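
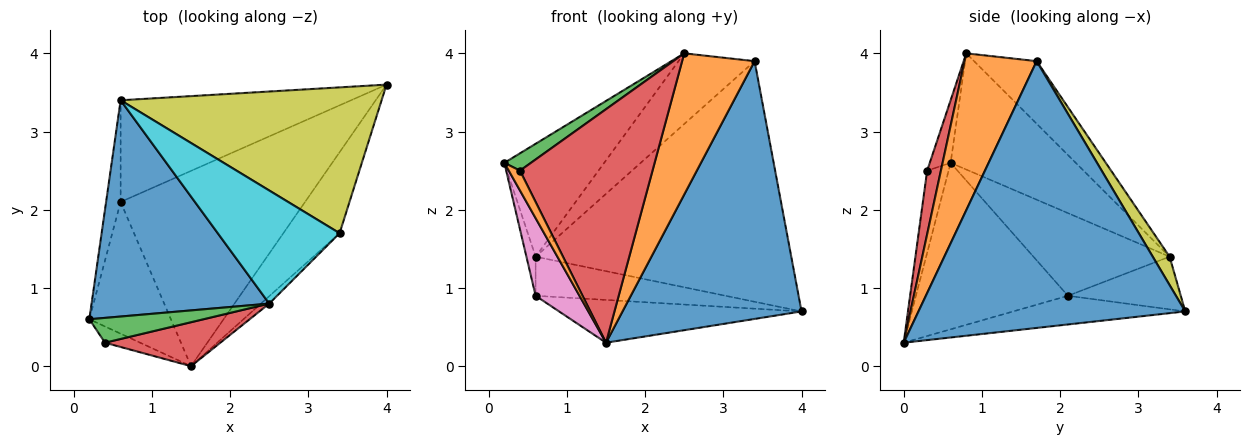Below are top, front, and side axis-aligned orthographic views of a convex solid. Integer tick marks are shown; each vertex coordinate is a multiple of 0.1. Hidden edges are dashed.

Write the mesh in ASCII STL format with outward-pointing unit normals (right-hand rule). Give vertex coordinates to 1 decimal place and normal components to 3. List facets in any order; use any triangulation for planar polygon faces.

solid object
 facet normal -0.502 0.400 0.767
  outer loop
   vertex 0.6 3.4 1.4
   vertex 0.2 0.6 2.6
   vertex 2.5 0.8 4.0
  endloop
 endfacet
 facet normal -0.828 -0.434 -0.355
  outer loop
   vertex 0.4 0.3 2.5
   vertex 0.2 0.6 2.6
   vertex 1.5 0.0 0.3
  endloop
 endfacet
 facet normal -0.410 -0.522 0.748
  outer loop
   vertex 0.4 0.3 2.5
   vertex 2.5 0.8 4.0
   vertex 0.2 0.6 2.6
  endloop
 endfacet
 facet normal 0.101 -0.978 0.184
  outer loop
   vertex 0.4 0.3 2.5
   vertex 1.5 0.0 0.3
   vertex 2.5 0.8 4.0
  endloop
 endfacet
 facet normal -0.150 0.212 -0.966
  outer loop
   vertex 0.6 2.1 0.9
   vertex 4.0 3.6 0.7
   vertex 1.5 0.0 0.3
  endloop
 endfacet
 facet normal -0.209 0.351 -0.913
  outer loop
   vertex 0.6 2.1 0.9
   vertex 0.6 3.4 1.4
   vertex 4.0 3.6 0.7
  endloop
 endfacet
 facet normal -0.869 -0.251 -0.426
  outer loop
   vertex 0.6 2.1 0.9
   vertex 1.5 0.0 0.3
   vertex 0.2 0.6 2.6
  endloop
 endfacet
 facet normal -0.983 0.066 -0.173
  outer loop
   vertex 0.6 2.1 0.9
   vertex 0.2 0.6 2.6
   vertex 0.6 3.4 1.4
  endloop
 endfacet
 facet normal 0.056 0.854 0.518
  outer loop
   vertex 3.4 1.7 3.9
   vertex 4.0 3.6 0.7
   vertex 0.6 3.4 1.4
  endloop
 endfacet
 facet normal -0.399 0.486 0.778
  outer loop
   vertex 3.4 1.7 3.9
   vertex 0.6 3.4 1.4
   vertex 2.5 0.8 4.0
  endloop
 endfacet
 facet normal 0.818 -0.549 -0.173
  outer loop
   vertex 3.4 1.7 3.9
   vertex 1.5 0.0 0.3
   vertex 4.0 3.6 0.7
  endloop
 endfacet
 facet normal 0.705 -0.709 -0.037
  outer loop
   vertex 3.4 1.7 3.9
   vertex 2.5 0.8 4.0
   vertex 1.5 0.0 0.3
  endloop
 endfacet
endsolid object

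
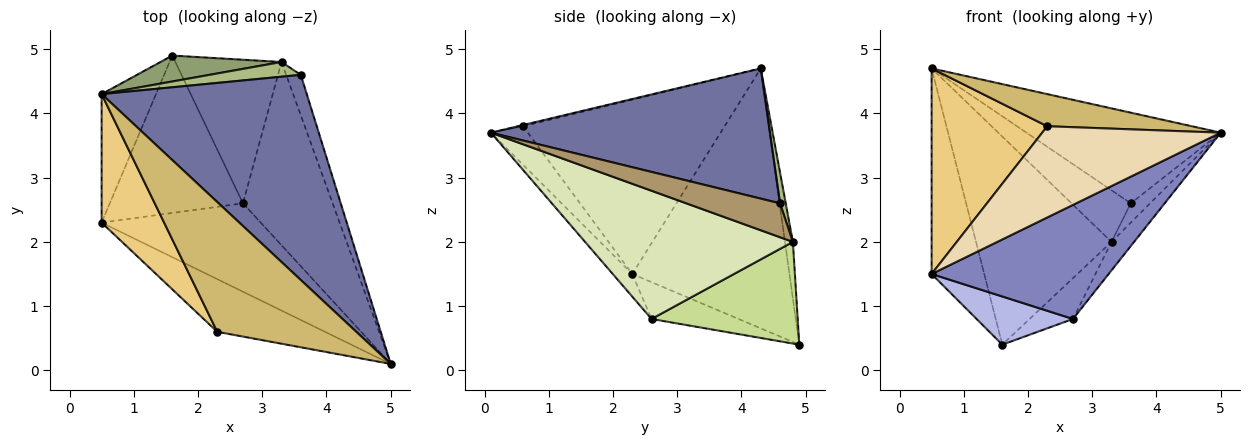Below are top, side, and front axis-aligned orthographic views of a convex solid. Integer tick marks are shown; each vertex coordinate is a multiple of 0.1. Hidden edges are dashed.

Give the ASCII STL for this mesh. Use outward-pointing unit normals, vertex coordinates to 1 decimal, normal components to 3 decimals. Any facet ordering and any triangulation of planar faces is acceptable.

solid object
 facet normal 0.502 0.350 0.791
  outer loop
   vertex 3.6 4.6 2.6
   vertex 0.5 4.3 4.7
   vertex 5.0 0.1 3.7
  endloop
 endfacet
 facet normal -0.087 -0.788 -0.610
  outer loop
   vertex 0.5 2.3 1.5
   vertex 2.7 2.6 0.8
   vertex 5.0 0.1 3.7
  endloop
 endfacet
 facet normal -0.930 0.311 -0.195
  outer loop
   vertex 0.5 2.3 1.5
   vertex 0.5 4.3 4.7
   vertex 1.6 4.9 0.4
  endloop
 endfacet
 facet normal -0.256 -0.283 -0.924
  outer loop
   vertex 0.5 2.3 1.5
   vertex 1.6 4.9 0.4
   vertex 2.7 2.6 0.8
  endloop
 endfacet
 facet normal -0.058 0.991 0.123
  outer loop
   vertex 3.3 4.8 2.0
   vertex 1.6 4.9 0.4
   vertex 0.5 4.3 4.7
  endloop
 endfacet
 facet normal 0.092 0.958 0.273
  outer loop
   vertex 3.3 4.8 2.0
   vertex 0.5 4.3 4.7
   vertex 3.6 4.6 2.6
  endloop
 endfacet
 facet normal 0.678 0.201 -0.707
  outer loop
   vertex 3.3 4.8 2.0
   vertex 2.7 2.6 0.8
   vertex 1.6 4.9 0.4
  endloop
 endfacet
 facet normal 0.816 0.089 -0.571
  outer loop
   vertex 3.3 4.8 2.0
   vertex 5.0 0.1 3.7
   vertex 2.7 2.6 0.8
  endloop
 endfacet
 facet normal 0.902 0.186 -0.389
  outer loop
   vertex 3.3 4.8 2.0
   vertex 3.6 4.6 2.6
   vertex 5.0 0.1 3.7
  endloop
 endfacet
 facet normal -0.009 -0.240 0.971
  outer loop
   vertex 2.3 0.6 3.8
   vertex 5.0 0.1 3.7
   vertex 0.5 4.3 4.7
  endloop
 endfacet
 facet normal -0.828 -0.475 0.297
  outer loop
   vertex 2.3 0.6 3.8
   vertex 0.5 4.3 4.7
   vertex 0.5 2.3 1.5
  endloop
 endfacet
 facet normal -0.176 -0.852 -0.492
  outer loop
   vertex 2.3 0.6 3.8
   vertex 0.5 2.3 1.5
   vertex 5.0 0.1 3.7
  endloop
 endfacet
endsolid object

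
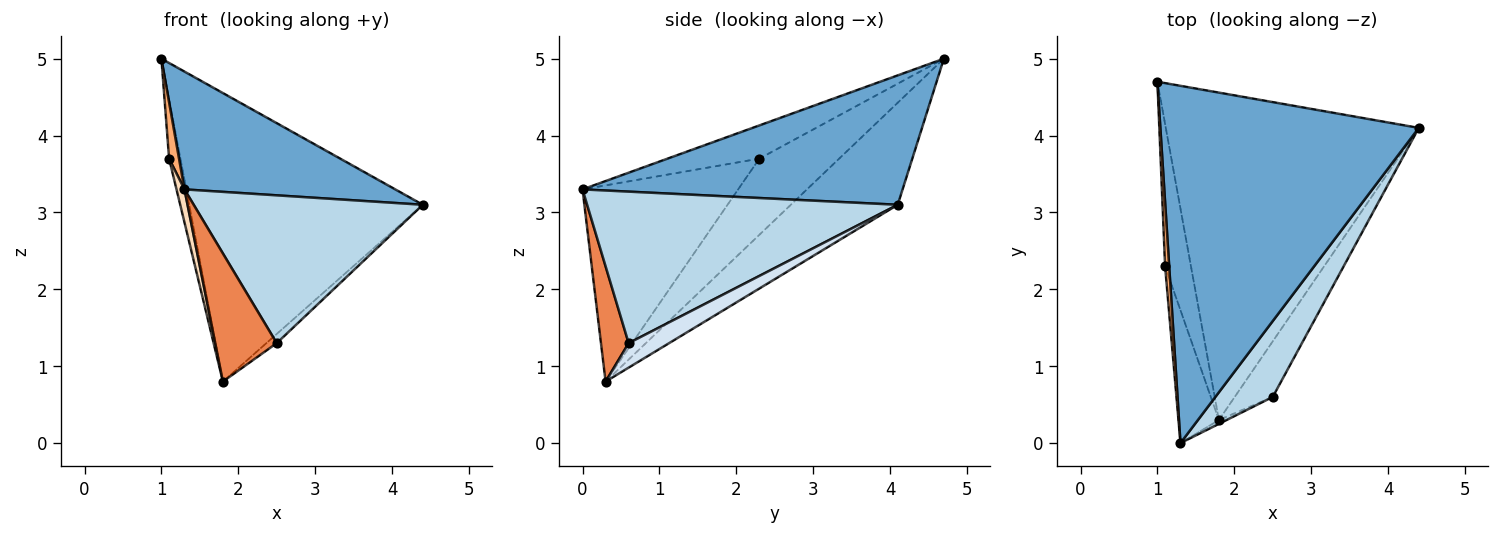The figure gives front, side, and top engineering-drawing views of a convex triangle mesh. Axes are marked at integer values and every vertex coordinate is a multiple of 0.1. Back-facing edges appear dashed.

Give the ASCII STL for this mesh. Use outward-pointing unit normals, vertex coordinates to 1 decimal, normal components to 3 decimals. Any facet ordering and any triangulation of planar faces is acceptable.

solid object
 facet normal 0.429 -0.283 0.858
  outer loop
   vertex 1.3 0.0 3.3
   vertex 4.4 4.1 3.1
   vertex 1.0 4.7 5.0
  endloop
 endfacet
 facet normal -0.290 0.633 -0.718
  outer loop
   vertex 1.8 0.3 0.8
   vertex 1.0 4.7 5.0
   vertex 4.4 4.1 3.1
  endloop
 endfacet
 facet normal 0.770 -0.568 0.292
  outer loop
   vertex 2.5 0.6 1.3
   vertex 4.4 4.1 3.1
   vertex 1.3 0.0 3.3
  endloop
 endfacet
 facet normal 0.536 0.137 -0.833
  outer loop
   vertex 2.5 0.6 1.3
   vertex 1.8 0.3 0.8
   vertex 4.4 4.1 3.1
  endloop
 endfacet
 facet normal 0.410 -0.912 -0.027
  outer loop
   vertex 2.5 0.6 1.3
   vertex 1.3 0.0 3.3
   vertex 1.8 0.3 0.8
  endloop
 endfacet
 facet normal -0.987 -0.107 0.122
  outer loop
   vertex 1.1 2.3 3.7
   vertex 1.3 0.0 3.3
   vertex 1.0 4.7 5.0
  endloop
 endfacet
 facet normal -0.938 0.133 -0.319
  outer loop
   vertex 1.1 2.3 3.7
   vertex 1.0 4.7 5.0
   vertex 1.8 0.3 0.8
  endloop
 endfacet
 facet normal -0.978 -0.050 -0.202
  outer loop
   vertex 1.1 2.3 3.7
   vertex 1.8 0.3 0.8
   vertex 1.3 0.0 3.3
  endloop
 endfacet
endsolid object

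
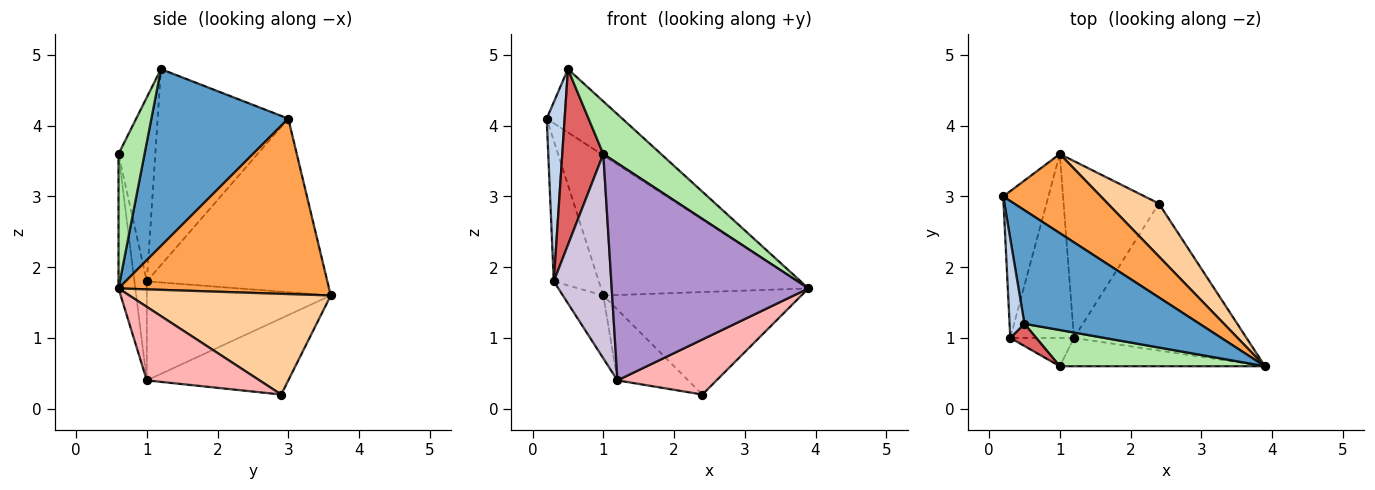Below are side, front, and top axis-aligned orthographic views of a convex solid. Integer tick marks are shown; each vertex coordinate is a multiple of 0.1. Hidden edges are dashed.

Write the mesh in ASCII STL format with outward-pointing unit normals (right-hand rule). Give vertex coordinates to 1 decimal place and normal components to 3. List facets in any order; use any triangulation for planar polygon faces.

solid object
 facet normal 0.662 0.365 0.655
  outer loop
   vertex 0.5 1.2 4.8
   vertex 3.9 0.6 1.7
   vertex 0.2 3.0 4.1
  endloop
 endfacet
 facet normal -0.988 -0.136 0.075
  outer loop
   vertex 0.3 1.0 1.8
   vertex 0.5 1.2 4.8
   vertex 0.2 3.0 4.1
  endloop
 endfacet
 facet normal 0.662 0.652 0.368
  outer loop
   vertex 1.0 3.6 1.6
   vertex 0.2 3.0 4.1
   vertex 3.9 0.6 1.7
  endloop
 endfacet
 facet normal 0.670 0.659 0.341
  outer loop
   vertex 1.0 3.6 1.6
   vertex 3.9 0.6 1.7
   vertex 2.4 2.9 0.2
  endloop
 endfacet
 facet normal -0.941 0.234 -0.245
  outer loop
   vertex 1.0 3.6 1.6
   vertex 0.3 1.0 1.8
   vertex 0.2 3.0 4.1
  endloop
 endfacet
 facet normal 0.348 -0.772 0.531
  outer loop
   vertex 1.0 0.6 3.6
   vertex 3.9 0.6 1.7
   vertex 0.5 1.2 4.8
  endloop
 endfacet
 facet normal -0.665 -0.741 0.094
  outer loop
   vertex 1.0 0.6 3.6
   vertex 0.5 1.2 4.8
   vertex 0.3 1.0 1.8
  endloop
 endfacet
 facet normal 0.371 -0.326 -0.870
  outer loop
   vertex 1.2 1.0 0.4
   vertex 2.4 2.9 0.2
   vertex 3.9 0.6 1.7
  endloop
 endfacet
 facet normal -0.084 -0.988 -0.129
  outer loop
   vertex 1.2 1.0 0.4
   vertex 3.9 0.6 1.7
   vertex 1.0 0.6 3.6
  endloop
 endfacet
 facet normal -0.209 -0.969 -0.134
  outer loop
   vertex 1.2 1.0 0.4
   vertex 1.0 0.6 3.6
   vertex 0.3 1.0 1.8
  endloop
 endfacet
 facet normal -0.596 0.298 -0.745
  outer loop
   vertex 1.2 1.0 0.4
   vertex 1.0 3.6 1.6
   vertex 2.4 2.9 0.2
  endloop
 endfacet
 facet normal -0.827 0.182 -0.532
  outer loop
   vertex 1.2 1.0 0.4
   vertex 0.3 1.0 1.8
   vertex 1.0 3.6 1.6
  endloop
 endfacet
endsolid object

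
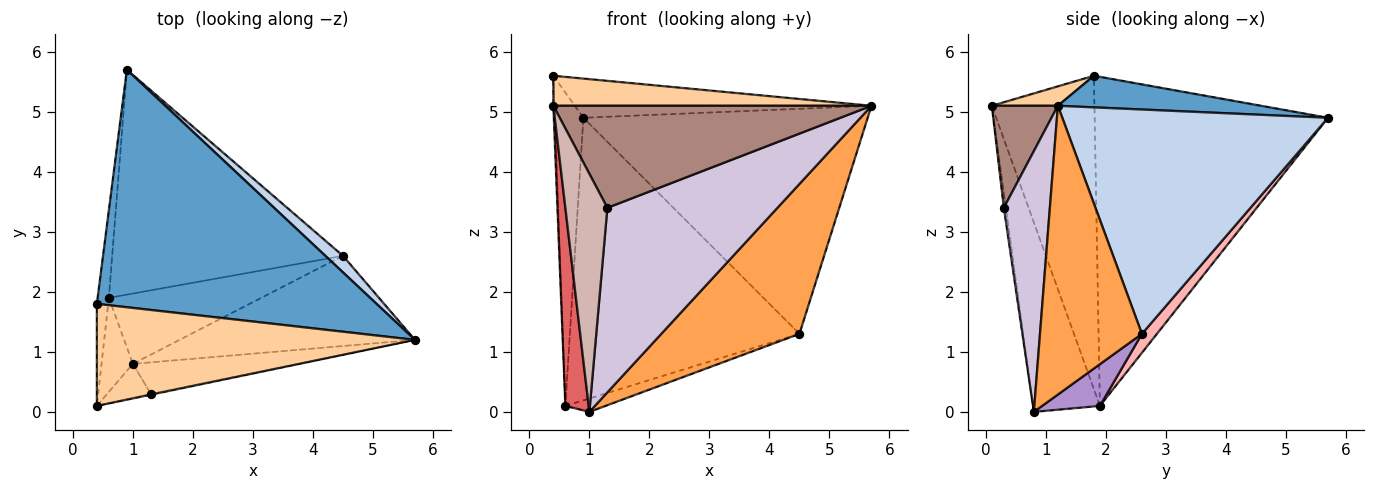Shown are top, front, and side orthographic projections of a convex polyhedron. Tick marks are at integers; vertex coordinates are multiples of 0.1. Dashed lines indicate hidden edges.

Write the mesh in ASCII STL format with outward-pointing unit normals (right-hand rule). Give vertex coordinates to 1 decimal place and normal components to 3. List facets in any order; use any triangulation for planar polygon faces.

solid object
 facet normal 0.111 0.162 0.981
  outer loop
   vertex 0.9 5.7 4.9
   vertex 0.4 1.8 5.6
   vertex 5.7 1.2 5.1
  endloop
 endfacet
 facet normal 0.682 0.730 0.054
  outer loop
   vertex 4.5 2.6 1.3
   vertex 0.9 5.7 4.9
   vertex 5.7 1.2 5.1
  endloop
 endfacet
 facet normal 0.534 -0.724 -0.436
  outer loop
   vertex 4.5 2.6 1.3
   vertex 5.7 1.2 5.1
   vertex 1.0 0.8 0.0
  endloop
 endfacet
 facet normal 0.058 -0.282 0.958
  outer loop
   vertex 0.4 0.1 5.1
   vertex 5.7 1.2 5.1
   vertex 0.4 1.8 5.6
  endloop
 endfacet
 facet normal -0.992 0.121 -0.034
  outer loop
   vertex 0.6 1.9 0.1
   vertex 0.4 1.8 5.6
   vertex 0.9 5.7 4.9
  endloop
 endfacet
 facet normal -0.999 0.011 -0.036
  outer loop
   vertex 0.6 1.9 0.1
   vertex 0.4 0.1 5.1
   vertex 0.4 1.8 5.6
  endloop
 endfacet
 facet normal -0.933 -0.325 -0.154
  outer loop
   vertex 0.6 1.9 0.1
   vertex 1.0 0.8 0.0
   vertex 0.4 0.1 5.1
  endloop
 endfacet
 facet normal 0.051 0.781 -0.622
  outer loop
   vertex 0.6 1.9 0.1
   vertex 0.9 5.7 4.9
   vertex 4.5 2.6 1.3
  endloop
 endfacet
 facet normal 0.259 0.181 -0.949
  outer loop
   vertex 0.6 1.9 0.1
   vertex 4.5 2.6 1.3
   vertex 1.0 0.8 0.0
  endloop
 endfacet
 facet normal 0.258 -0.952 -0.163
  outer loop
   vertex 1.3 0.3 3.4
   vertex 1.0 0.8 0.0
   vertex 5.7 1.2 5.1
  endloop
 endfacet
 facet normal 0.203 -0.979 -0.008
  outer loop
   vertex 1.3 0.3 3.4
   vertex 5.7 1.2 5.1
   vertex 0.4 0.1 5.1
  endloop
 endfacet
 facet normal -0.047 -0.989 -0.141
  outer loop
   vertex 1.3 0.3 3.4
   vertex 0.4 0.1 5.1
   vertex 1.0 0.8 0.0
  endloop
 endfacet
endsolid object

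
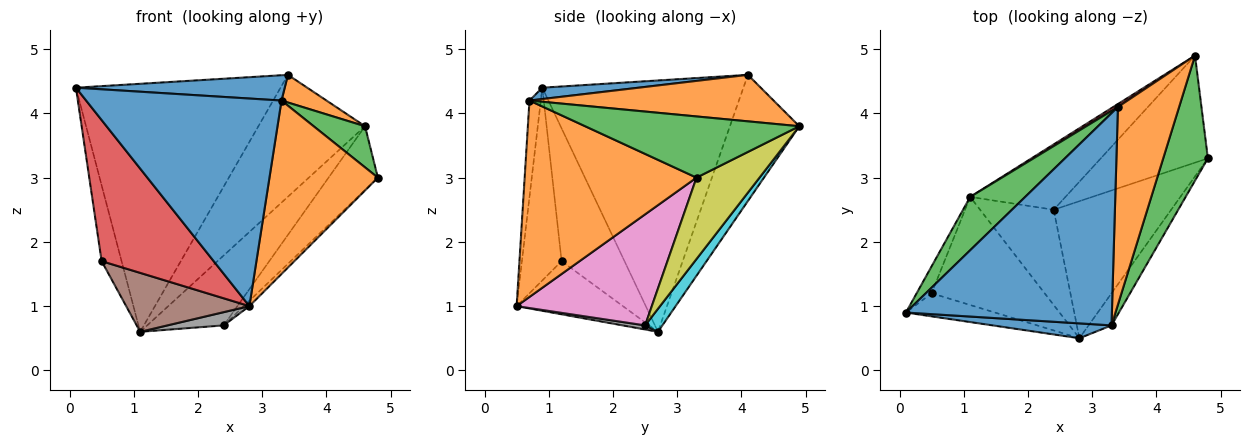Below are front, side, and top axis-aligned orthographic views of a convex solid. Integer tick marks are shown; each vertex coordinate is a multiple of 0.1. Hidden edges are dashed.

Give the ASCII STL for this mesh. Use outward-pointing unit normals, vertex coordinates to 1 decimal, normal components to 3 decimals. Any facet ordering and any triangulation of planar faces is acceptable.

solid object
 facet normal -0.058 -0.996 0.071
  outer loop
   vertex 3.3 0.7 4.2
   vertex 0.1 0.9 4.4
   vertex 2.8 0.5 1.0
  endloop
 endfacet
 facet normal 0.842 -0.531 -0.098
  outer loop
   vertex 3.3 0.7 4.2
   vertex 2.8 0.5 1.0
   vertex 4.8 3.3 3.0
  endloop
 endfacet
 facet normal 0.793 -0.190 0.579
  outer loop
   vertex 3.3 0.7 4.2
   vertex 4.8 3.3 3.0
   vertex 4.6 4.9 3.8
  endloop
 endfacet
 facet normal -0.330 -0.932 -0.152
  outer loop
   vertex 0.5 1.2 1.7
   vertex 2.8 0.5 1.0
   vertex 0.1 0.9 4.4
  endloop
 endfacet
 facet normal -0.948 0.301 -0.107
  outer loop
   vertex 0.5 1.2 1.7
   vertex 0.1 0.9 4.4
   vertex 1.1 2.7 0.6
  endloop
 endfacet
 facet normal -0.382 -0.442 -0.812
  outer loop
   vertex 0.5 1.2 1.7
   vertex 1.1 2.7 0.6
   vertex 2.8 0.5 1.0
  endloop
 endfacet
 facet normal 0.687 0.028 -0.726
  outer loop
   vertex 2.4 2.5 0.7
   vertex 4.8 3.3 3.0
   vertex 2.8 0.5 1.0
  endloop
 endfacet
 facet normal 0.055 -0.137 -0.989
  outer loop
   vertex 2.4 2.5 0.7
   vertex 2.8 0.5 1.0
   vertex 1.1 2.7 0.6
  endloop
 endfacet
 facet normal 0.547 0.428 -0.720
  outer loop
   vertex 2.4 2.5 0.7
   vertex 4.6 4.9 3.8
   vertex 4.8 3.3 3.0
  endloop
 endfacet
 facet normal 0.163 0.721 -0.674
  outer loop
   vertex 2.4 2.5 0.7
   vertex 1.1 2.7 0.6
   vertex 4.6 4.9 3.8
  endloop
 endfacet
 facet normal 0.055 -0.118 0.991
  outer loop
   vertex 3.4 4.1 4.6
   vertex 0.1 0.9 4.4
   vertex 3.3 0.7 4.2
  endloop
 endfacet
 facet normal 0.601 -0.111 0.791
  outer loop
   vertex 3.4 4.1 4.6
   vertex 3.3 0.7 4.2
   vertex 4.6 4.9 3.8
  endloop
 endfacet
 facet normal -0.693 0.705 0.152
  outer loop
   vertex 3.4 4.1 4.6
   vertex 1.1 2.7 0.6
   vertex 0.1 0.9 4.4
  endloop
 endfacet
 facet normal -0.545 0.838 0.020
  outer loop
   vertex 3.4 4.1 4.6
   vertex 4.6 4.9 3.8
   vertex 1.1 2.7 0.6
  endloop
 endfacet
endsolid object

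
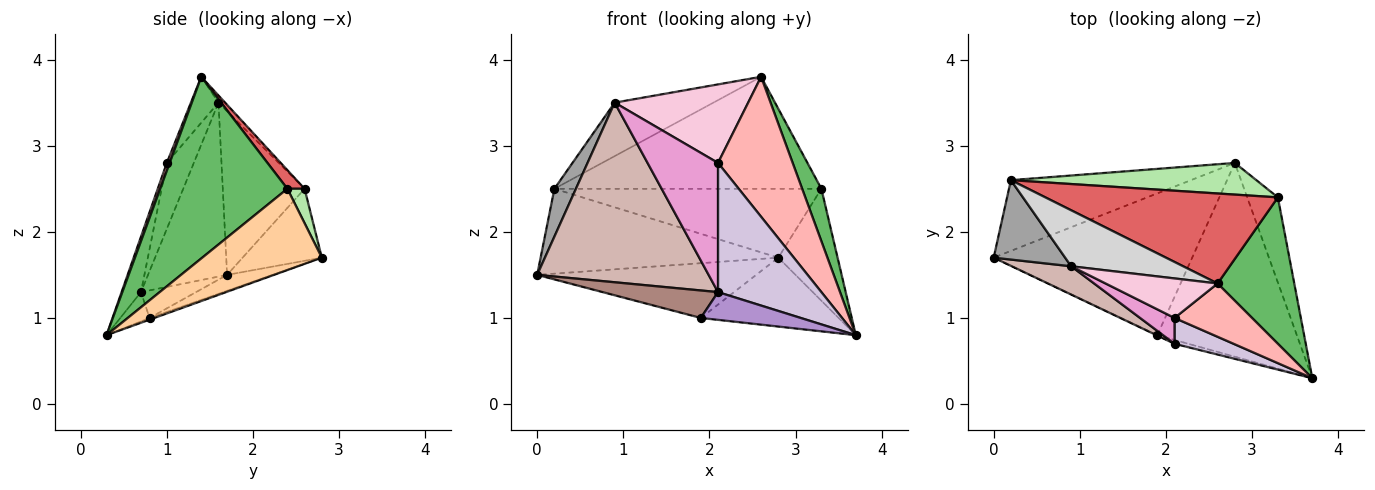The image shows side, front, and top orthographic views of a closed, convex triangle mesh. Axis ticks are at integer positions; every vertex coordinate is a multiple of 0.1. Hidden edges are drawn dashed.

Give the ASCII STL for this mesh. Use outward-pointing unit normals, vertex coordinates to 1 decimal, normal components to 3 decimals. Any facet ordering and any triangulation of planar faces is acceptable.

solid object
 facet normal -0.248 0.744 -0.620
  outer loop
   vertex 0.2 2.6 2.5
   vertex 2.8 2.8 1.7
   vertex 0.0 1.7 1.5
  endloop
 endfacet
 facet normal -0.075 0.359 -0.930
  outer loop
   vertex 1.9 0.8 1.0
   vertex 0.0 1.7 1.5
   vertex 2.8 2.8 1.7
  endloop
 endfacet
 facet normal -0.012 0.335 -0.942
  outer loop
   vertex 1.9 0.8 1.0
   vertex 2.8 2.8 1.7
   vertex 3.7 0.3 0.8
  endloop
 endfacet
 facet normal 0.849 0.421 -0.320
  outer loop
   vertex 3.3 2.4 2.5
   vertex 3.7 0.3 0.8
   vertex 2.8 2.8 1.7
  endloop
 endfacet
 facet normal 0.912 -0.138 0.385
  outer loop
   vertex 3.3 2.4 2.5
   vertex 2.6 1.4 3.8
   vertex 3.7 0.3 0.8
  endloop
 endfacet
 facet normal 0.059 0.907 0.417
  outer loop
   vertex 3.3 2.4 2.5
   vertex 2.8 2.8 1.7
   vertex 0.2 2.6 2.5
  endloop
 endfacet
 facet normal 0.050 0.778 0.626
  outer loop
   vertex 3.3 2.4 2.5
   vertex 0.2 2.6 2.5
   vertex 2.6 1.4 3.8
  endloop
 endfacet
 facet normal 0.036 -0.934 0.356
  outer loop
   vertex 2.1 1.0 2.8
   vertex 3.7 0.3 0.8
   vertex 2.6 1.4 3.8
  endloop
 endfacet
 facet normal -0.279 -0.951 -0.131
  outer loop
   vertex 2.1 0.7 1.3
   vertex 1.9 0.8 1.0
   vertex 3.7 0.3 0.8
  endloop
 endfacet
 facet normal -0.181 -0.964 0.193
  outer loop
   vertex 2.1 0.7 1.3
   vertex 3.7 0.3 0.8
   vertex 2.1 1.0 2.8
  endloop
 endfacet
 facet normal -0.431 -0.902 -0.013
  outer loop
   vertex 2.1 0.7 1.3
   vertex 0.0 1.7 1.5
   vertex 1.9 0.8 1.0
  endloop
 endfacet
 facet normal -0.415 -0.899 0.142
  outer loop
   vertex 0.9 1.6 3.5
   vertex 0.0 1.7 1.5
   vertex 2.1 0.7 1.3
  endloop
 endfacet
 facet normal -0.352 -0.918 0.184
  outer loop
   vertex 0.9 1.6 3.5
   vertex 2.1 0.7 1.3
   vertex 2.1 1.0 2.8
  endloop
 endfacet
 facet normal -0.181 -0.878 0.442
  outer loop
   vertex 0.9 1.6 3.5
   vertex 2.1 1.0 2.8
   vertex 2.6 1.4 3.8
  endloop
 endfacet
 facet normal -0.891 -0.234 0.389
  outer loop
   vertex 0.9 1.6 3.5
   vertex 0.2 2.6 2.5
   vertex 0.0 1.7 1.5
  endloop
 endfacet
 facet normal -0.046 0.690 0.722
  outer loop
   vertex 0.9 1.6 3.5
   vertex 2.6 1.4 3.8
   vertex 0.2 2.6 2.5
  endloop
 endfacet
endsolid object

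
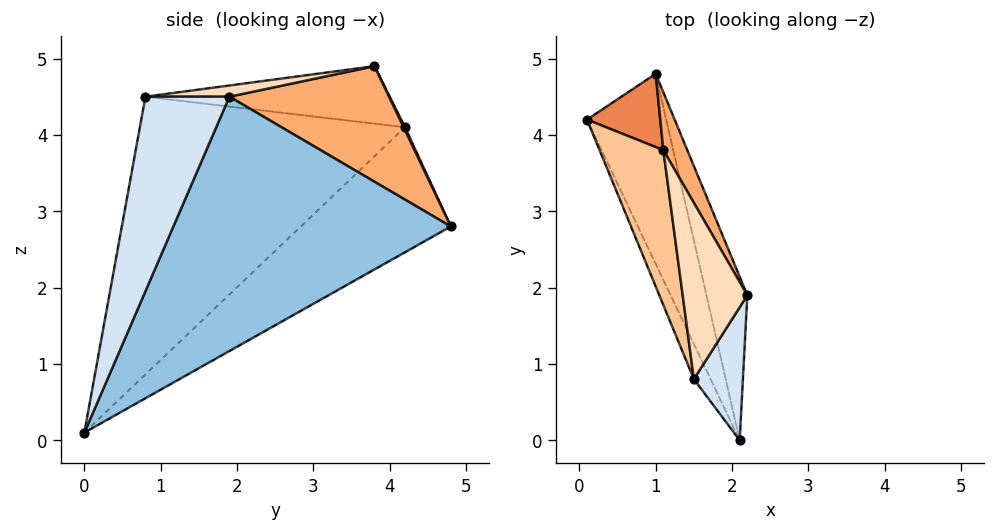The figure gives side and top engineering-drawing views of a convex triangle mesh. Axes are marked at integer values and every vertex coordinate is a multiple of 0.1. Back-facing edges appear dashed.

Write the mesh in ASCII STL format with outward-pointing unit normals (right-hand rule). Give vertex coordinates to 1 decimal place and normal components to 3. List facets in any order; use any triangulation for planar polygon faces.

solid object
 facet normal -0.840 0.107 -0.532
  outer loop
   vertex 1.0 4.8 2.8
   vertex 2.1 0.0 0.1
   vertex 0.1 4.2 4.1
  endloop
 endfacet
 facet normal 0.942 0.301 -0.151
  outer loop
   vertex 1.0 4.8 2.8
   vertex 2.2 1.9 4.5
   vertex 2.1 0.0 0.1
  endloop
 endfacet
 facet normal -0.921 -0.386 -0.055
  outer loop
   vertex 1.5 0.8 4.5
   vertex 0.1 4.2 4.1
   vertex 2.1 0.0 0.1
  endloop
 endfacet
 facet normal 0.825 -0.525 0.208
  outer loop
   vertex 1.5 0.8 4.5
   vertex 2.1 0.0 0.1
   vertex 2.2 1.9 4.5
  endloop
 endfacet
 facet normal 0.018 0.903 0.429
  outer loop
   vertex 1.1 3.8 4.9
   vertex 1.0 4.8 2.8
   vertex 0.1 4.2 4.1
  endloop
 endfacet
 facet normal 0.867 0.464 0.180
  outer loop
   vertex 1.1 3.8 4.9
   vertex 2.2 1.9 4.5
   vertex 1.0 4.8 2.8
  endloop
 endfacet
 facet normal -0.658 -0.185 0.730
  outer loop
   vertex 1.1 3.8 4.9
   vertex 0.1 4.2 4.1
   vertex 1.5 0.8 4.5
  endloop
 endfacet
 facet normal 0.170 -0.108 0.980
  outer loop
   vertex 1.1 3.8 4.9
   vertex 1.5 0.8 4.5
   vertex 2.2 1.9 4.5
  endloop
 endfacet
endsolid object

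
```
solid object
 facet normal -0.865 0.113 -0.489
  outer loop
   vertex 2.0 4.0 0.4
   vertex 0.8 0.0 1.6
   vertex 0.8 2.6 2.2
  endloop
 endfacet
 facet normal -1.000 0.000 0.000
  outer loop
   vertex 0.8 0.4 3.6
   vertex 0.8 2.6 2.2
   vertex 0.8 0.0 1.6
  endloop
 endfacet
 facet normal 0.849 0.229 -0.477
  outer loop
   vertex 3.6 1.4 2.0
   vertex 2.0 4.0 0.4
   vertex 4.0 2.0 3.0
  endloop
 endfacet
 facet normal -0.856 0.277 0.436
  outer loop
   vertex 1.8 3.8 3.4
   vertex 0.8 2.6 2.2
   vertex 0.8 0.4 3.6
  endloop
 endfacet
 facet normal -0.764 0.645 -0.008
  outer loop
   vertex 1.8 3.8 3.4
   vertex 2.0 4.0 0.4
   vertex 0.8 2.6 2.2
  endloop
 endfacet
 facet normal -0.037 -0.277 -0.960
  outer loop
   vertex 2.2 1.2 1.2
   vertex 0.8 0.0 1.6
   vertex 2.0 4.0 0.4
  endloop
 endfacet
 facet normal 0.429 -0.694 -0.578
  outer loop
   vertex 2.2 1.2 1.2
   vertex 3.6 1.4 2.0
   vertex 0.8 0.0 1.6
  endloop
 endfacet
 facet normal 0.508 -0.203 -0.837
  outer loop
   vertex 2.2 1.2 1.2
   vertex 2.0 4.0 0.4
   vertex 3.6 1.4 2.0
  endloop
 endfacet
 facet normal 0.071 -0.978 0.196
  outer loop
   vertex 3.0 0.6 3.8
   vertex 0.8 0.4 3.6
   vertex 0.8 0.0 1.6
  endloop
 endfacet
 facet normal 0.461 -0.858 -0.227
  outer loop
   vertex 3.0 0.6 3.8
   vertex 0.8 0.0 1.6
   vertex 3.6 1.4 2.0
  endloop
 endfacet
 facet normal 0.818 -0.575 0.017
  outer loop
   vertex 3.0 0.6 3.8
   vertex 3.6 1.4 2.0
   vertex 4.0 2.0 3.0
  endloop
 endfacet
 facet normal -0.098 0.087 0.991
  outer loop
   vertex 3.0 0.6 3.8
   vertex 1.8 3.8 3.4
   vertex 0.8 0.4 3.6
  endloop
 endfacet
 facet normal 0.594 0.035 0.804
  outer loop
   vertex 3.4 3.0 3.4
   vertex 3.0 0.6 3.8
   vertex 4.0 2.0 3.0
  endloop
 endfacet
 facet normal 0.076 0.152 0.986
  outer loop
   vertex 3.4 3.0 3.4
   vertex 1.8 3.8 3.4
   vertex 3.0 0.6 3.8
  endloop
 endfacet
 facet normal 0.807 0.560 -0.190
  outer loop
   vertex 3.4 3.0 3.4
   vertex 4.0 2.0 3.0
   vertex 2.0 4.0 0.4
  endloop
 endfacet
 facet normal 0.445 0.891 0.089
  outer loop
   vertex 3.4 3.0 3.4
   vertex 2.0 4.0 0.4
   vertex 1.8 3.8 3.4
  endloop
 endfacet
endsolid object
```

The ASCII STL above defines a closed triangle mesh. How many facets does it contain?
16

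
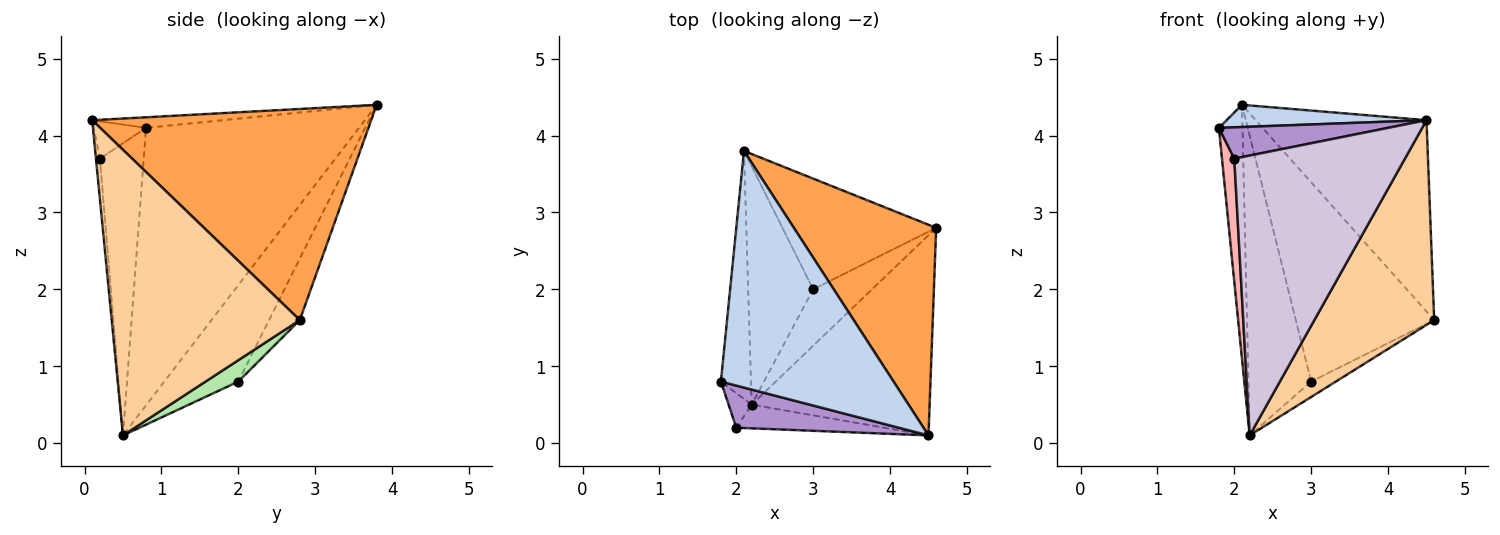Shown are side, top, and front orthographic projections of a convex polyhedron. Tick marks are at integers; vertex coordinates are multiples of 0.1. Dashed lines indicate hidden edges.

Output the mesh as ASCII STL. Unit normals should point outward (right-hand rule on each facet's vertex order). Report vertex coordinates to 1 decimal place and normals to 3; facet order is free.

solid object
 facet normal -0.988 0.110 -0.107
  outer loop
   vertex 2.2 0.5 0.1
   vertex 1.8 0.8 4.1
   vertex 2.1 3.8 4.4
  endloop
 endfacet
 facet normal -0.061 -0.093 0.994
  outer loop
   vertex 4.5 0.1 4.2
   vertex 2.1 3.8 4.4
   vertex 1.8 0.8 4.1
  endloop
 endfacet
 facet normal 0.739 0.453 0.498
  outer loop
   vertex 4.5 0.1 4.2
   vertex 4.6 2.8 1.6
   vertex 2.1 3.8 4.4
  endloop
 endfacet
 facet normal 0.747 -0.476 -0.465
  outer loop
   vertex 4.5 0.1 4.2
   vertex 2.2 0.5 0.1
   vertex 4.6 2.8 1.6
  endloop
 endfacet
 facet normal -0.191 0.858 -0.477
  outer loop
   vertex 3.0 2.0 0.8
   vertex 2.1 3.8 4.4
   vertex 4.6 2.8 1.6
  endloop
 endfacet
 facet normal 0.331 0.248 -0.910
  outer loop
   vertex 3.0 2.0 0.8
   vertex 4.6 2.8 1.6
   vertex 2.2 0.5 0.1
  endloop
 endfacet
 facet normal -0.678 0.575 -0.457
  outer loop
   vertex 3.0 2.0 0.8
   vertex 2.2 0.5 0.1
   vertex 2.1 3.8 4.4
  endloop
 endfacet
 facet normal -0.960 -0.269 -0.076
  outer loop
   vertex 2.0 0.2 3.7
   vertex 1.8 0.8 4.1
   vertex 2.2 0.5 0.1
  endloop
 endfacet
 facet normal -0.181 -0.587 0.789
  outer loop
   vertex 2.0 0.2 3.7
   vertex 4.5 0.1 4.2
   vertex 1.8 0.8 4.1
  endloop
 endfacet
 facet normal -0.023 -0.996 -0.084
  outer loop
   vertex 2.0 0.2 3.7
   vertex 2.2 0.5 0.1
   vertex 4.5 0.1 4.2
  endloop
 endfacet
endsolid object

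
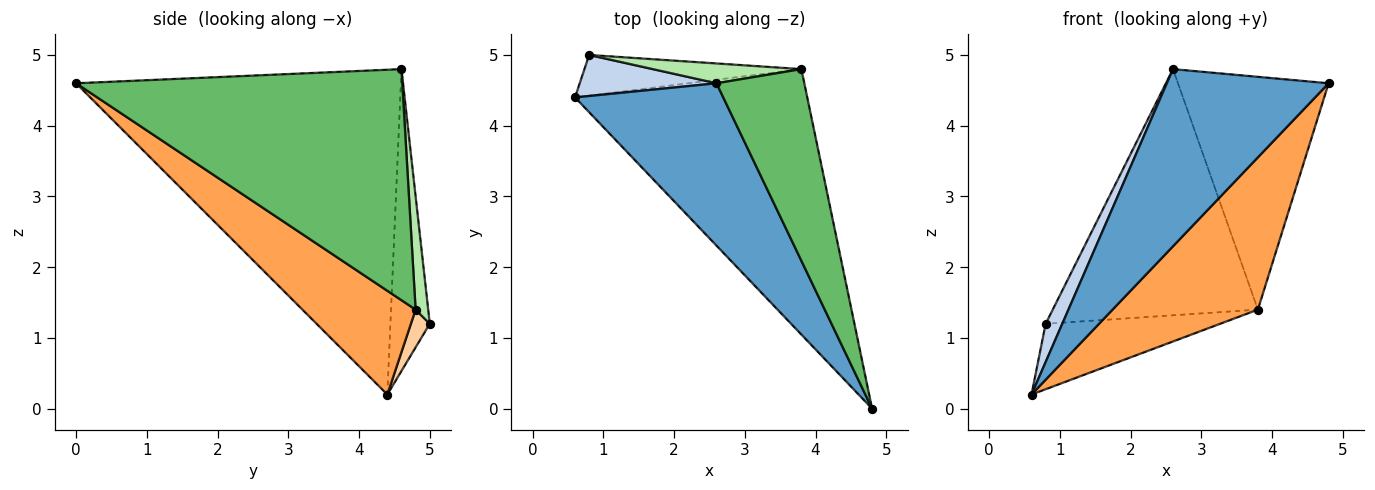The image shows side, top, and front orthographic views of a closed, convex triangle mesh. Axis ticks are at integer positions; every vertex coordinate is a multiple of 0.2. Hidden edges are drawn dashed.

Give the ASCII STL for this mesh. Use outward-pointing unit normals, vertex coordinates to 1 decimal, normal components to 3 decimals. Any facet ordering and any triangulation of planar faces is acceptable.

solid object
 facet normal -0.829 -0.413 0.378
  outer loop
   vertex 2.6 4.6 4.8
   vertex 0.6 4.4 0.2
   vertex 4.8 0.0 4.6
  endloop
 endfacet
 facet normal -0.850 -0.359 0.385
  outer loop
   vertex 0.8 5.0 1.2
   vertex 0.6 4.4 0.2
   vertex 2.6 4.6 4.8
  endloop
 endfacet
 facet normal 0.361 -0.464 -0.809
  outer loop
   vertex 3.8 4.8 1.4
   vertex 4.8 0.0 4.6
   vertex 0.6 4.4 0.2
  endloop
 endfacet
 facet normal 0.091 0.846 -0.526
  outer loop
   vertex 3.8 4.8 1.4
   vertex 0.6 4.4 0.2
   vertex 0.8 5.0 1.2
  endloop
 endfacet
 facet normal 0.858 0.396 0.326
  outer loop
   vertex 3.8 4.8 1.4
   vertex 2.6 4.6 4.8
   vertex 4.8 0.0 4.6
  endloop
 endfacet
 facet normal 0.061 0.995 0.080
  outer loop
   vertex 3.8 4.8 1.4
   vertex 0.8 5.0 1.2
   vertex 2.6 4.6 4.8
  endloop
 endfacet
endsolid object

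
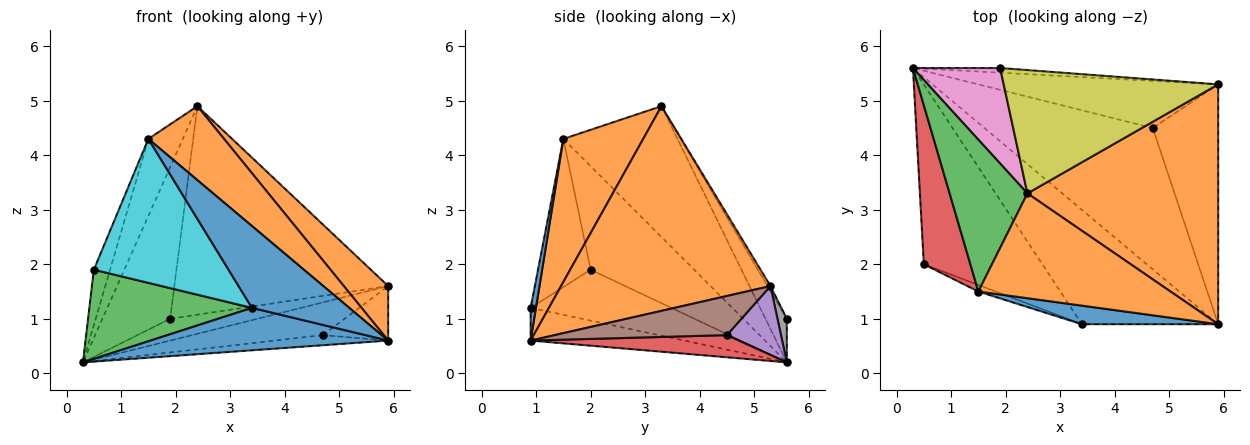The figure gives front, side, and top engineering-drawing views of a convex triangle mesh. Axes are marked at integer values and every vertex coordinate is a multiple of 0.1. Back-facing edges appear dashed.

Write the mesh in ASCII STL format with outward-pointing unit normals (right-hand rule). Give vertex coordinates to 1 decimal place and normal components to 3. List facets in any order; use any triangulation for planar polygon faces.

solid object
 facet normal -0.220 -0.339 -0.915
  outer loop
   vertex 3.4 0.9 1.2
   vertex 0.3 5.6 0.2
   vertex 5.9 0.9 0.6
  endloop
 endfacet
 facet normal 0.723 -0.153 0.674
  outer loop
   vertex 5.9 5.3 1.6
   vertex 2.4 3.3 4.9
   vertex 5.9 0.9 0.6
  endloop
 endfacet
 facet normal -0.359 -0.415 -0.836
  outer loop
   vertex 0.5 2.0 1.9
   vertex 0.3 5.6 0.2
   vertex 3.4 0.9 1.2
  endloop
 endfacet
 facet normal 0.130 0.071 -0.989
  outer loop
   vertex 4.7 4.5 0.7
   vertex 5.9 0.9 0.6
   vertex 0.3 5.6 0.2
  endloop
 endfacet
 facet normal 0.230 0.555 -0.800
  outer loop
   vertex 4.7 4.5 0.7
   vertex 0.3 5.6 0.2
   vertex 5.9 5.3 1.6
  endloop
 endfacet
 facet normal 0.504 0.191 -0.842
  outer loop
   vertex 4.7 4.5 0.7
   vertex 5.9 5.3 1.6
   vertex 5.9 0.9 0.6
  endloop
 endfacet
 facet normal -0.258 0.817 0.515
  outer loop
   vertex 1.9 5.6 1.0
   vertex 0.3 5.6 0.2
   vertex 2.4 3.3 4.9
  endloop
 endfacet
 facet normal 0.104 0.972 -0.208
  outer loop
   vertex 1.9 5.6 1.0
   vertex 5.9 5.3 1.6
   vertex 0.3 5.6 0.2
  endloop
 endfacet
 facet normal -0.012 0.861 0.509
  outer loop
   vertex 1.9 5.6 1.0
   vertex 2.4 3.3 4.9
   vertex 5.9 5.3 1.6
  endloop
 endfacet
 facet normal -0.363 -0.931 -0.043
  outer loop
   vertex 1.5 1.5 4.3
   vertex 0.5 2.0 1.9
   vertex 3.4 0.9 1.2
  endloop
 endfacet
 facet normal 0.053 -0.974 0.221
  outer loop
   vertex 1.5 1.5 4.3
   vertex 3.4 0.9 1.2
   vertex 5.9 0.9 0.6
  endloop
 endfacet
 facet normal 0.520 -0.493 0.698
  outer loop
   vertex 1.5 1.5 4.3
   vertex 5.9 0.9 0.6
   vertex 2.4 3.3 4.9
  endloop
 endfacet
 facet normal -0.832 0.251 0.495
  outer loop
   vertex 1.5 1.5 4.3
   vertex 2.4 3.3 4.9
   vertex 0.3 5.6 0.2
  endloop
 endfacet
 facet normal -0.903 0.141 0.406
  outer loop
   vertex 1.5 1.5 4.3
   vertex 0.3 5.6 0.2
   vertex 0.5 2.0 1.9
  endloop
 endfacet
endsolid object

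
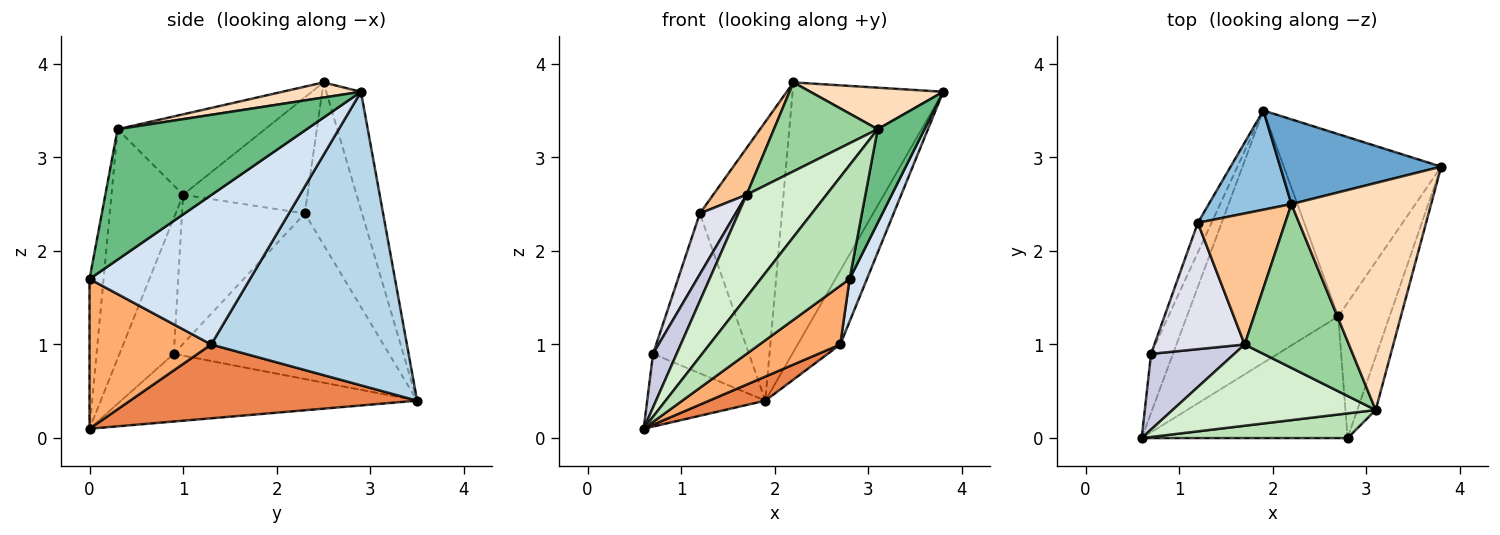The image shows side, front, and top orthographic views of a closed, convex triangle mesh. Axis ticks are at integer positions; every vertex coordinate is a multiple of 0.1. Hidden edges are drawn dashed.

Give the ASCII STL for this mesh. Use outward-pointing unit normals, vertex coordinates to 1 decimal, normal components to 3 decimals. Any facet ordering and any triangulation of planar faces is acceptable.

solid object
 facet normal -0.215 0.932 0.293
  outer loop
   vertex 2.2 2.5 3.8
   vertex 3.8 2.9 3.7
   vertex 1.9 3.5 0.4
  endloop
 endfacet
 facet normal -0.549 0.787 0.280
  outer loop
   vertex 1.2 2.3 2.4
   vertex 2.2 2.5 3.8
   vertex 1.9 3.5 0.4
  endloop
 endfacet
 facet normal 0.866 0.188 -0.464
  outer loop
   vertex 2.7 1.3 1.0
   vertex 1.9 3.5 0.4
   vertex 3.8 2.9 3.7
  endloop
 endfacet
 facet normal 0.941 -0.102 -0.323
  outer loop
   vertex 2.7 1.3 1.0
   vertex 3.8 2.9 3.7
   vertex 2.8 0.0 1.7
  endloop
 endfacet
 facet normal 0.437 -0.085 -0.896
  outer loop
   vertex 2.7 1.3 1.0
   vertex 0.6 0.0 0.1
   vertex 1.9 3.5 0.4
  endloop
 endfacet
 facet normal 0.548 -0.364 -0.753
  outer loop
   vertex 2.7 1.3 1.0
   vertex 2.8 0.0 1.7
   vertex 0.6 0.0 0.1
  endloop
 endfacet
 facet normal -0.781 -0.210 0.588
  outer loop
   vertex 1.7 1.0 2.6
   vertex 2.2 2.5 3.8
   vertex 1.2 2.3 2.4
  endloop
 endfacet
 facet normal 0.106 -0.179 0.978
  outer loop
   vertex 3.1 0.3 3.3
   vertex 3.8 2.9 3.7
   vertex 2.2 2.5 3.8
  endloop
 endfacet
 facet normal 0.962 -0.238 -0.136
  outer loop
   vertex 3.1 0.3 3.3
   vertex 2.8 0.0 1.7
   vertex 3.8 2.9 3.7
  endloop
 endfacet
 facet normal -0.561 -0.395 0.727
  outer loop
   vertex 3.1 0.3 3.3
   vertex 2.2 2.5 3.8
   vertex 1.7 1.0 2.6
  endloop
 endfacet
 facet normal -0.152 -0.966 0.210
  outer loop
   vertex 3.1 0.3 3.3
   vertex 0.6 0.0 0.1
   vertex 2.8 0.0 1.7
  endloop
 endfacet
 facet normal -0.575 -0.641 0.509
  outer loop
   vertex 3.1 0.3 3.3
   vertex 1.7 1.0 2.6
   vertex 0.6 0.0 0.1
  endloop
 endfacet
 facet normal -0.889 0.355 -0.288
  outer loop
   vertex 0.7 0.9 0.9
   vertex 1.9 3.5 0.4
   vertex 0.6 0.0 0.1
  endloop
 endfacet
 facet normal -0.911 0.406 -0.075
  outer loop
   vertex 0.7 0.9 0.9
   vertex 1.2 2.3 2.4
   vertex 1.9 3.5 0.4
  endloop
 endfacet
 facet normal -0.799 -0.347 0.491
  outer loop
   vertex 0.7 0.9 0.9
   vertex 0.6 0.0 0.1
   vertex 1.7 1.0 2.6
  endloop
 endfacet
 facet normal -0.830 -0.242 0.502
  outer loop
   vertex 0.7 0.9 0.9
   vertex 1.7 1.0 2.6
   vertex 1.2 2.3 2.4
  endloop
 endfacet
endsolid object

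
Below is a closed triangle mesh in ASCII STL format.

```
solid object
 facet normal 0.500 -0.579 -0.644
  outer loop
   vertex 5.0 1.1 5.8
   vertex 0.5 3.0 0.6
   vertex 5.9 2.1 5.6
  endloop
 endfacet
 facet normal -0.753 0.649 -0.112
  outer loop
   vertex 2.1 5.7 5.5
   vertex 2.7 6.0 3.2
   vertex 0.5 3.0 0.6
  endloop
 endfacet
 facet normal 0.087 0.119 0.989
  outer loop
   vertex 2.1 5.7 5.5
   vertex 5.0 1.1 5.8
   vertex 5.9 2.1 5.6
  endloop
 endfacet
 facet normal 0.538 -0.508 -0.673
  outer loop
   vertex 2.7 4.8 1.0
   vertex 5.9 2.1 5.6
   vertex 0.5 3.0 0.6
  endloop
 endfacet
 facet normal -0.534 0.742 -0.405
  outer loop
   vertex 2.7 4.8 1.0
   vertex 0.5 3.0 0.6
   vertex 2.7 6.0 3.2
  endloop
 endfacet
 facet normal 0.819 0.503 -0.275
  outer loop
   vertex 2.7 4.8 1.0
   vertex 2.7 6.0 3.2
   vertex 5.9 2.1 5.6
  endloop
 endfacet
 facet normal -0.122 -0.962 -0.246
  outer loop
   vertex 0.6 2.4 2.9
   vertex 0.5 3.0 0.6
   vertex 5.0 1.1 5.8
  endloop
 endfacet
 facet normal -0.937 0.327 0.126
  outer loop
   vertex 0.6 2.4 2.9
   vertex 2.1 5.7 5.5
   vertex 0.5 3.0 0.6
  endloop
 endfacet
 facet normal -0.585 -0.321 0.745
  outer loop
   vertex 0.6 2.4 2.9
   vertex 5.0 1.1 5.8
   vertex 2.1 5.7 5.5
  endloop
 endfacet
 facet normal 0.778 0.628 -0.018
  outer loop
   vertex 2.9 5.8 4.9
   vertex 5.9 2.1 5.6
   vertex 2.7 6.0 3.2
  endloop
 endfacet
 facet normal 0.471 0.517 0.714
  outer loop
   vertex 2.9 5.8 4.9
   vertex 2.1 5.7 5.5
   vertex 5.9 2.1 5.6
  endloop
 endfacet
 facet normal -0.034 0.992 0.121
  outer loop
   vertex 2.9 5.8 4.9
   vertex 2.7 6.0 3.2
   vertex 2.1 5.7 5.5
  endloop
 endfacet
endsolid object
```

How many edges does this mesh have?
18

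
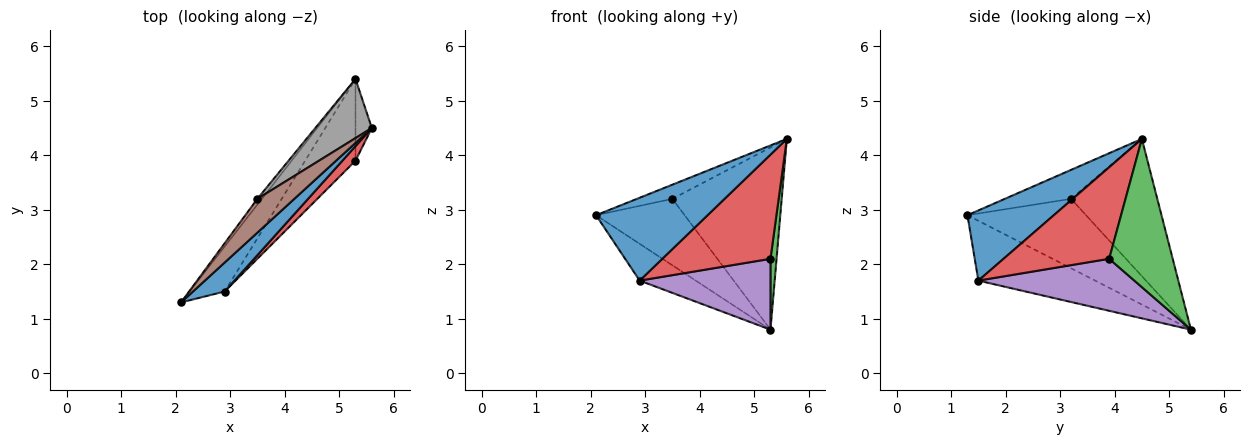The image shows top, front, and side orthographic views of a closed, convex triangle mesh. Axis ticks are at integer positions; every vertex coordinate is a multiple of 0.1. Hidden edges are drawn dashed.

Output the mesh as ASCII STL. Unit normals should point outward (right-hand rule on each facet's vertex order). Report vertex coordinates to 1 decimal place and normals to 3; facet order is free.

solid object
 facet normal 0.590 -0.762 0.266
  outer loop
   vertex 2.9 1.5 1.7
   vertex 5.6 4.5 4.3
   vertex 2.1 1.3 2.9
  endloop
 endfacet
 facet normal -0.797 0.383 -0.468
  outer loop
   vertex 2.9 1.5 1.7
   vertex 2.1 1.3 2.9
   vertex 5.3 5.4 0.8
  endloop
 endfacet
 facet normal 0.990 -0.095 -0.109
  outer loop
   vertex 5.3 3.9 2.1
   vertex 5.3 5.4 0.8
   vertex 5.6 4.5 4.3
  endloop
 endfacet
 facet normal 0.695 -0.712 0.099
  outer loop
   vertex 5.3 3.9 2.1
   vertex 5.6 4.5 4.3
   vertex 2.9 1.5 1.7
  endloop
 endfacet
 facet normal 0.615 -0.516 -0.596
  outer loop
   vertex 5.3 3.9 2.1
   vertex 2.9 1.5 1.7
   vertex 5.3 5.4 0.8
  endloop
 endfacet
 facet normal -0.586 0.313 0.748
  outer loop
   vertex 3.5 3.2 3.2
   vertex 2.1 1.3 2.9
   vertex 5.6 4.5 4.3
  endloop
 endfacet
 facet normal -0.800 0.598 -0.052
  outer loop
   vertex 3.5 3.2 3.2
   vertex 5.3 5.4 0.8
   vertex 2.1 1.3 2.9
  endloop
 endfacet
 facet normal -0.600 0.761 0.247
  outer loop
   vertex 3.5 3.2 3.2
   vertex 5.6 4.5 4.3
   vertex 5.3 5.4 0.8
  endloop
 endfacet
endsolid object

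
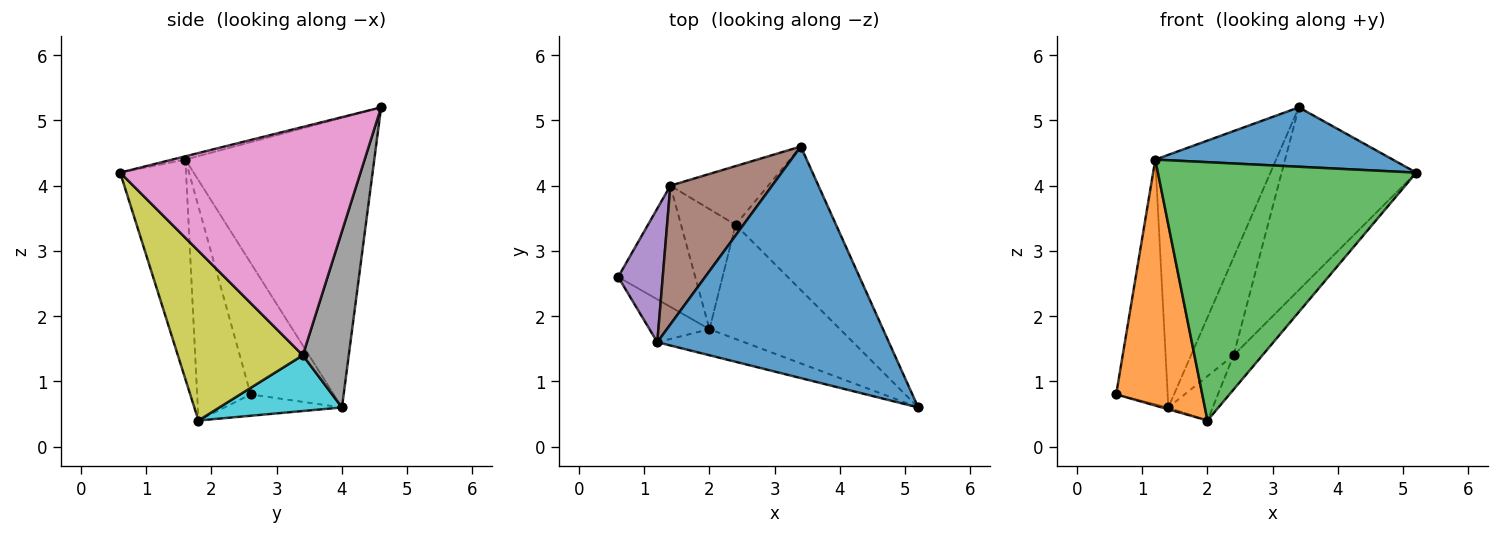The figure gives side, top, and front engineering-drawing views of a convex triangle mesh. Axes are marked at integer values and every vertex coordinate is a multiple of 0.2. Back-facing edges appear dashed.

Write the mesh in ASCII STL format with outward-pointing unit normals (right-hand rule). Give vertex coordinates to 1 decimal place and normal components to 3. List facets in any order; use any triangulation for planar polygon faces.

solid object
 facet normal -0.014 -0.248 0.969
  outer loop
   vertex 1.2 1.6 4.4
   vertex 5.2 0.6 4.2
   vertex 3.4 4.6 5.2
  endloop
 endfacet
 facet normal -0.522 -0.840 -0.146
  outer loop
   vertex 1.2 1.6 4.4
   vertex 0.6 2.6 0.8
   vertex 2.0 1.8 0.4
  endloop
 endfacet
 facet normal -0.246 -0.964 -0.097
  outer loop
   vertex 1.2 1.6 4.4
   vertex 2.0 1.8 0.4
   vertex 5.2 0.6 4.2
  endloop
 endfacet
 facet normal -0.267 0.015 -0.964
  outer loop
   vertex 1.4 4.0 0.6
   vertex 2.0 1.8 0.4
   vertex 0.6 2.6 0.8
  endloop
 endfacet
 facet normal -0.817 0.506 0.277
  outer loop
   vertex 1.4 4.0 0.6
   vertex 0.6 2.6 0.8
   vertex 1.2 1.6 4.4
  endloop
 endfacet
 facet normal -0.808 0.517 0.284
  outer loop
   vertex 1.4 4.0 0.6
   vertex 1.2 1.6 4.4
   vertex 3.4 4.6 5.2
  endloop
 endfacet
 facet normal 0.815 0.456 -0.358
  outer loop
   vertex 2.4 3.4 1.4
   vertex 3.4 4.6 5.2
   vertex 5.2 0.6 4.2
  endloop
 endfacet
 facet normal 0.679 0.629 -0.377
  outer loop
   vertex 2.4 3.4 1.4
   vertex 1.4 4.0 0.6
   vertex 3.4 4.6 5.2
  endloop
 endfacet
 facet normal 0.780 0.180 -0.600
  outer loop
   vertex 2.4 3.4 1.4
   vertex 5.2 0.6 4.2
   vertex 2.0 1.8 0.4
  endloop
 endfacet
 facet normal 0.692 0.250 -0.677
  outer loop
   vertex 2.4 3.4 1.4
   vertex 2.0 1.8 0.4
   vertex 1.4 4.0 0.6
  endloop
 endfacet
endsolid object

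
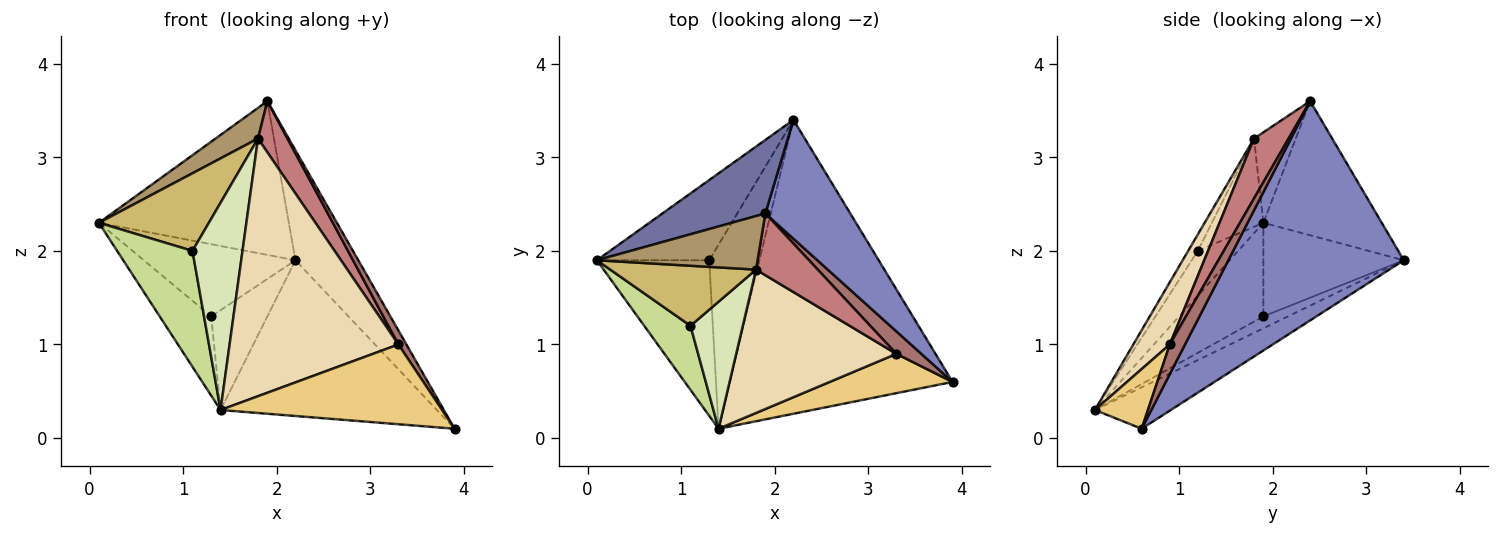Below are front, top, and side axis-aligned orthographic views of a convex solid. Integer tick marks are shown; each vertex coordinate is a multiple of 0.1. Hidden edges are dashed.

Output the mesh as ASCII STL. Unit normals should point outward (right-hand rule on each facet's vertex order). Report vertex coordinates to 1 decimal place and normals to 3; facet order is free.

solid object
 facet normal -0.490 0.786 0.376
  outer loop
   vertex 1.9 2.4 3.6
   vertex 2.2 3.4 1.9
   vertex 0.1 1.9 2.3
  endloop
 endfacet
 facet normal 0.884 0.317 0.342
  outer loop
   vertex 1.9 2.4 3.6
   vertex 3.9 0.6 0.1
   vertex 2.2 3.4 1.9
  endloop
 endfacet
 facet normal -0.162 0.462 -0.872
  outer loop
   vertex 1.4 0.1 0.3
   vertex 2.2 3.4 1.9
   vertex 3.9 0.6 0.1
  endloop
 endfacet
 facet normal -0.527 0.569 -0.632
  outer loop
   vertex 1.3 1.9 1.3
   vertex 0.1 1.9 2.3
   vertex 2.2 3.4 1.9
  endloop
 endfacet
 facet normal -0.596 0.364 -0.715
  outer loop
   vertex 1.3 1.9 1.3
   vertex 1.4 0.1 0.3
   vertex 0.1 1.9 2.3
  endloop
 endfacet
 facet normal -0.204 0.467 -0.861
  outer loop
   vertex 1.3 1.9 1.3
   vertex 2.2 3.4 1.9
   vertex 1.4 0.1 0.3
  endloop
 endfacet
 facet normal -0.423 -0.793 0.438
  outer loop
   vertex 1.1 1.2 2.0
   vertex 0.1 1.9 2.3
   vertex 1.4 0.1 0.3
  endloop
 endfacet
 facet normal -0.163 -0.841 0.516
  outer loop
   vertex 1.8 1.8 3.2
   vertex 1.1 1.2 2.0
   vertex 1.4 0.1 0.3
  endloop
 endfacet
 facet normal -0.439 -0.447 0.780
  outer loop
   vertex 1.8 1.8 3.2
   vertex 1.9 2.4 3.6
   vertex 0.1 1.9 2.3
  endloop
 endfacet
 facet normal -0.347 -0.742 0.574
  outer loop
   vertex 1.8 1.8 3.2
   vertex 0.1 1.9 2.3
   vertex 1.1 1.2 2.0
  endloop
 endfacet
 facet normal 0.210 -0.877 0.432
  outer loop
   vertex 3.3 0.9 1.0
   vertex 1.4 0.1 0.3
   vertex 3.9 0.6 0.1
  endloop
 endfacet
 facet normal 0.186 -0.859 0.478
  outer loop
   vertex 3.3 0.9 1.0
   vertex 1.8 1.8 3.2
   vertex 1.4 0.1 0.3
  endloop
 endfacet
 facet normal 0.710 -0.373 0.598
  outer loop
   vertex 3.3 0.9 1.0
   vertex 3.9 0.6 0.1
   vertex 1.9 2.4 3.6
  endloop
 endfacet
 facet normal 0.598 -0.511 0.617
  outer loop
   vertex 3.3 0.9 1.0
   vertex 1.9 2.4 3.6
   vertex 1.8 1.8 3.2
  endloop
 endfacet
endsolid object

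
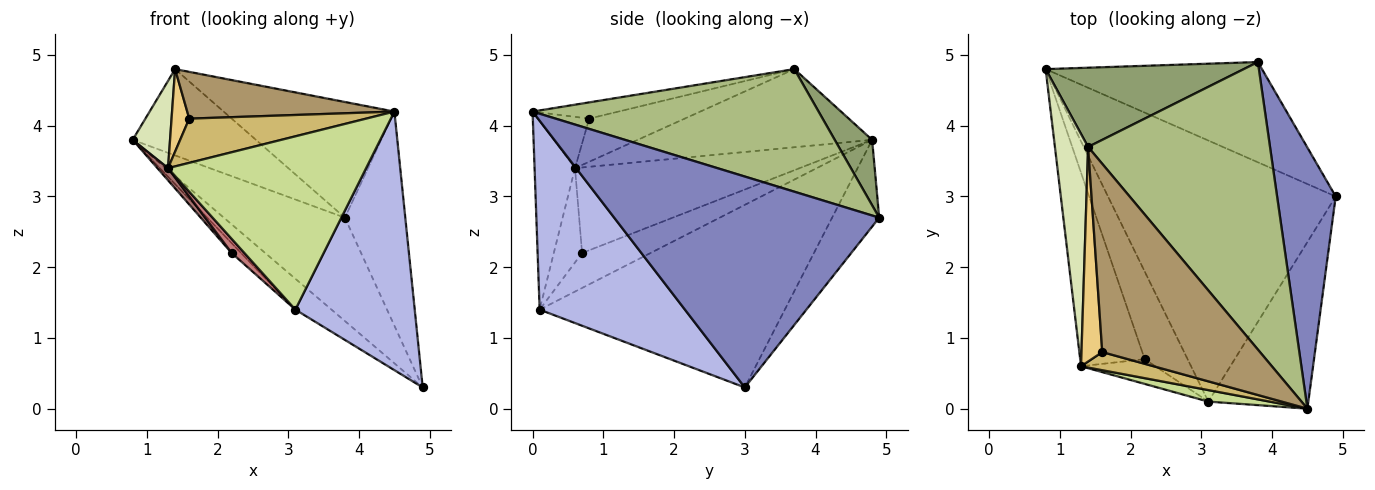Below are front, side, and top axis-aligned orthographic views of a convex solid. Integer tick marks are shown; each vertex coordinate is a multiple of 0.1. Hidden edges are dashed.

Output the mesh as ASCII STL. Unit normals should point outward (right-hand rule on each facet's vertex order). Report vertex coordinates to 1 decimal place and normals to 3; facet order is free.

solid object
 facet normal -0.269 0.691 -0.671
  outer loop
   vertex 3.8 4.9 2.7
   vertex 4.9 3.0 0.3
   vertex 0.8 4.8 3.8
  endloop
 endfacet
 facet normal 0.941 0.214 0.262
  outer loop
   vertex 3.8 4.9 2.7
   vertex 4.5 0.0 4.2
   vertex 4.9 3.0 0.3
  endloop
 endfacet
 facet normal -0.623 0.092 -0.777
  outer loop
   vertex 3.1 0.1 1.4
   vertex 0.8 4.8 3.8
   vertex 4.9 3.0 0.3
  endloop
 endfacet
 facet normal 0.715 -0.588 -0.379
  outer loop
   vertex 3.1 0.1 1.4
   vertex 4.9 3.0 0.3
   vertex 4.5 0.0 4.2
  endloop
 endfacet
 facet normal 0.218 0.719 0.660
  outer loop
   vertex 1.4 3.7 4.8
   vertex 3.8 4.9 2.7
   vertex 0.8 4.8 3.8
  endloop
 endfacet
 facet normal 0.530 0.317 0.787
  outer loop
   vertex 1.4 3.7 4.8
   vertex 4.5 0.0 4.2
   vertex 3.8 4.9 2.7
  endloop
 endfacet
 facet normal -0.200 -0.978 0.065
  outer loop
   vertex 1.3 0.6 3.4
   vertex 3.1 0.1 1.4
   vertex 4.5 0.0 4.2
  endloop
 endfacet
 facet normal -0.911 -0.145 0.387
  outer loop
   vertex 1.3 0.6 3.4
   vertex 1.4 3.7 4.8
   vertex 0.8 4.8 3.8
  endloop
 endfacet
 facet normal -0.099 -0.240 0.966
  outer loop
   vertex 1.6 0.8 4.1
   vertex 4.5 0.0 4.2
   vertex 1.4 3.7 4.8
  endloop
 endfacet
 facet normal -0.259 -0.894 0.366
  outer loop
   vertex 1.6 0.8 4.1
   vertex 1.3 0.6 3.4
   vertex 4.5 0.0 4.2
  endloop
 endfacet
 facet normal -0.889 -0.165 0.428
  outer loop
   vertex 1.6 0.8 4.1
   vertex 1.4 3.7 4.8
   vertex 1.3 0.6 3.4
  endloop
 endfacet
 facet normal -0.629 0.087 -0.773
  outer loop
   vertex 2.2 0.7 2.2
   vertex 0.8 4.8 3.8
   vertex 3.1 0.1 1.4
  endloop
 endfacet
 facet normal -0.798 -0.038 -0.602
  outer loop
   vertex 2.2 0.7 2.2
   vertex 1.3 0.6 3.4
   vertex 0.8 4.8 3.8
  endloop
 endfacet
 facet normal -0.741 -0.333 -0.583
  outer loop
   vertex 2.2 0.7 2.2
   vertex 3.1 0.1 1.4
   vertex 1.3 0.6 3.4
  endloop
 endfacet
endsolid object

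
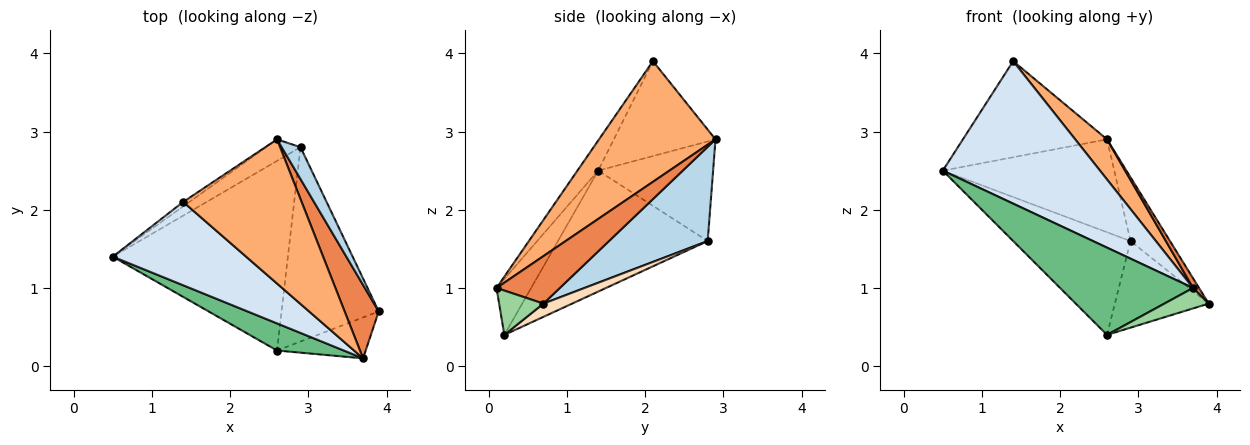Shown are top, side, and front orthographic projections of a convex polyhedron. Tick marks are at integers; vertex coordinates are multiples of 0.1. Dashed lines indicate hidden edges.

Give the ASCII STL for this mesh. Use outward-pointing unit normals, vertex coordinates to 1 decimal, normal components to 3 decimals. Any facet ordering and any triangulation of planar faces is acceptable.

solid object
 facet normal -0.576 0.817 -0.038
  outer loop
   vertex 1.4 2.1 3.9
   vertex 2.6 2.9 2.9
   vertex 0.5 1.4 2.5
  endloop
 endfacet
 facet normal -0.547 0.816 -0.189
  outer loop
   vertex 2.9 2.8 1.6
   vertex 0.5 1.4 2.5
   vertex 2.6 2.9 2.9
  endloop
 endfacet
 facet normal 0.913 0.365 0.183
  outer loop
   vertex 2.9 2.8 1.6
   vertex 2.6 2.9 2.9
   vertex 3.9 0.7 0.8
  endloop
 endfacet
 facet normal -0.113 -0.858 0.502
  outer loop
   vertex 3.7 0.1 1.0
   vertex 1.4 2.1 3.9
   vertex 0.5 1.4 2.5
  endloop
 endfacet
 facet normal 0.810 -0.076 0.581
  outer loop
   vertex 3.7 0.1 1.0
   vertex 3.9 0.7 0.8
   vertex 2.6 2.9 2.9
  endloop
 endfacet
 facet normal 0.700 -0.191 0.688
  outer loop
   vertex 3.7 0.1 1.0
   vertex 2.6 2.9 2.9
   vertex 1.4 2.1 3.9
  endloop
 endfacet
 facet normal -0.519 0.407 -0.752
  outer loop
   vertex 2.6 0.2 0.4
   vertex 0.5 1.4 2.5
   vertex 2.9 2.8 1.6
  endloop
 endfacet
 facet normal 0.123 0.404 -0.906
  outer loop
   vertex 2.6 0.2 0.4
   vertex 2.9 2.8 1.6
   vertex 3.9 0.7 0.8
  endloop
 endfacet
 facet normal -0.241 -0.927 0.288
  outer loop
   vertex 2.6 0.2 0.4
   vertex 3.7 0.1 1.0
   vertex 0.5 1.4 2.5
  endloop
 endfacet
 facet normal 0.408 -0.408 -0.816
  outer loop
   vertex 2.6 0.2 0.4
   vertex 3.9 0.7 0.8
   vertex 3.7 0.1 1.0
  endloop
 endfacet
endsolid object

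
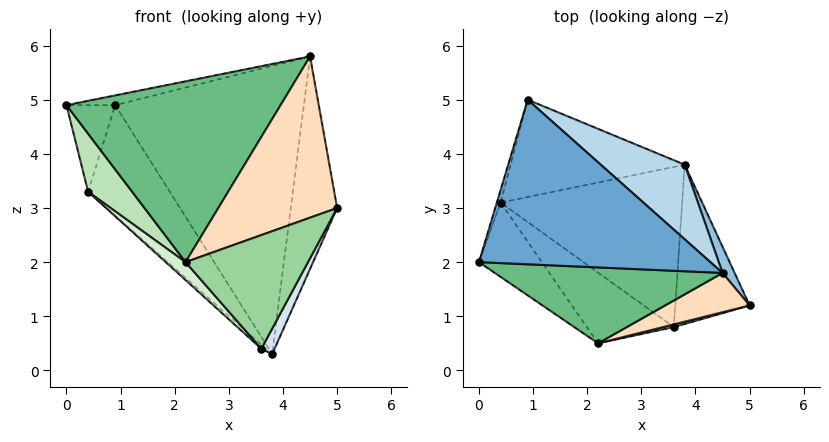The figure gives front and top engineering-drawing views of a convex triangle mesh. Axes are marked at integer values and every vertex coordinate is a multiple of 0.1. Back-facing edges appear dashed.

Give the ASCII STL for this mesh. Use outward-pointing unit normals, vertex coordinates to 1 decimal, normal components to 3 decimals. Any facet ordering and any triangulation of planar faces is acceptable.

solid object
 facet normal -0.193 0.058 0.979
  outer loop
   vertex 4.5 1.8 5.8
   vertex 0.9 5.0 4.9
   vertex 0.0 2.0 4.9
  endloop
 endfacet
 facet normal 0.882 0.467 0.058
  outer loop
   vertex 4.5 1.8 5.8
   vertex 5.0 1.2 3.0
   vertex 3.8 3.8 0.3
  endloop
 endfacet
 facet normal 0.624 0.757 0.196
  outer loop
   vertex 4.5 1.8 5.8
   vertex 3.8 3.8 0.3
   vertex 0.9 5.0 4.9
  endloop
 endfacet
 facet normal 0.883 -0.074 -0.464
  outer loop
   vertex 3.6 0.8 0.4
   vertex 3.8 3.8 0.3
   vertex 5.0 1.2 3.0
  endloop
 endfacet
 facet normal -0.957 0.287 -0.042
  outer loop
   vertex 0.4 3.1 3.3
   vertex 0.0 2.0 4.9
   vertex 0.9 5.0 4.9
  endloop
 endfacet
 facet normal -0.594 0.604 -0.532
  outer loop
   vertex 0.4 3.1 3.3
   vertex 0.9 5.0 4.9
   vertex 3.8 3.8 0.3
  endloop
 endfacet
 facet normal -0.664 0.019 -0.748
  outer loop
   vertex 0.4 3.1 3.3
   vertex 3.8 3.8 0.3
   vertex 3.6 0.8 0.4
  endloop
 endfacet
 facet normal 0.156 -0.960 0.234
  outer loop
   vertex 2.2 0.5 2.0
   vertex 5.0 1.2 3.0
   vertex 4.5 1.8 5.8
  endloop
 endfacet
 facet normal -0.118 -0.916 0.384
  outer loop
   vertex 2.2 0.5 2.0
   vertex 4.5 1.8 5.8
   vertex 0.0 2.0 4.9
  endloop
 endfacet
 facet normal 0.235 -0.972 0.023
  outer loop
   vertex 2.2 0.5 2.0
   vertex 3.6 0.8 0.4
   vertex 5.0 1.2 3.0
  endloop
 endfacet
 facet normal -0.825 -0.348 -0.446
  outer loop
   vertex 2.2 0.5 2.0
   vertex 0.0 2.0 4.9
   vertex 0.4 3.1 3.3
  endloop
 endfacet
 facet normal -0.726 -0.169 -0.667
  outer loop
   vertex 2.2 0.5 2.0
   vertex 0.4 3.1 3.3
   vertex 3.6 0.8 0.4
  endloop
 endfacet
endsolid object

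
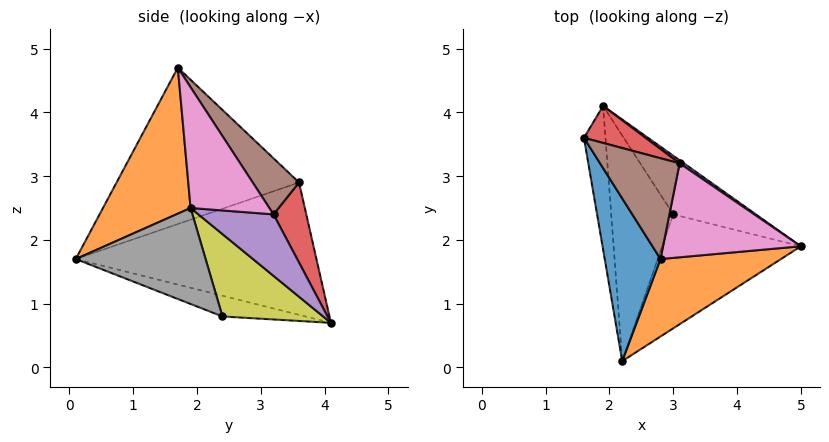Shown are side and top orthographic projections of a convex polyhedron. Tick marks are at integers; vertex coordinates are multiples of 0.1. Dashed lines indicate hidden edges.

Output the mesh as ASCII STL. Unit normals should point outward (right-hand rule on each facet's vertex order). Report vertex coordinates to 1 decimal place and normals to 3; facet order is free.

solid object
 facet normal -0.908 -0.267 0.324
  outer loop
   vertex 2.8 1.7 4.7
   vertex 1.6 3.6 2.9
   vertex 2.2 0.1 1.7
  endloop
 endfacet
 facet normal 0.431 -0.829 0.356
  outer loop
   vertex 2.8 1.7 4.7
   vertex 2.2 0.1 1.7
   vertex 5.0 1.9 2.5
  endloop
 endfacet
 facet normal -0.981 -0.113 -0.160
  outer loop
   vertex 1.9 4.1 0.7
   vertex 2.2 0.1 1.7
   vertex 1.6 3.6 2.9
  endloop
 endfacet
 facet normal 0.327 0.911 0.252
  outer loop
   vertex 3.1 3.2 2.4
   vertex 1.9 4.1 0.7
   vertex 1.6 3.6 2.9
  endloop
 endfacet
 facet normal 0.563 0.826 0.040
  outer loop
   vertex 3.1 3.2 2.4
   vertex 5.0 1.9 2.5
   vertex 1.9 4.1 0.7
  endloop
 endfacet
 facet normal 0.380 0.751 0.540
  outer loop
   vertex 3.1 3.2 2.4
   vertex 1.6 3.6 2.9
   vertex 2.8 1.7 4.7
  endloop
 endfacet
 facet normal 0.461 0.714 0.526
  outer loop
   vertex 3.1 3.2 2.4
   vertex 2.8 1.7 4.7
   vertex 5.0 1.9 2.5
  endloop
 endfacet
 facet normal 0.505 -0.461 -0.730
  outer loop
   vertex 3.0 2.4 0.8
   vertex 5.0 1.9 2.5
   vertex 2.2 0.1 1.7
  endloop
 endfacet
 facet normal 0.652 0.383 -0.654
  outer loop
   vertex 3.0 2.4 0.8
   vertex 1.9 4.1 0.7
   vertex 5.0 1.9 2.5
  endloop
 endfacet
 facet normal -0.307 -0.252 -0.918
  outer loop
   vertex 3.0 2.4 0.8
   vertex 2.2 0.1 1.7
   vertex 1.9 4.1 0.7
  endloop
 endfacet
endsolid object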